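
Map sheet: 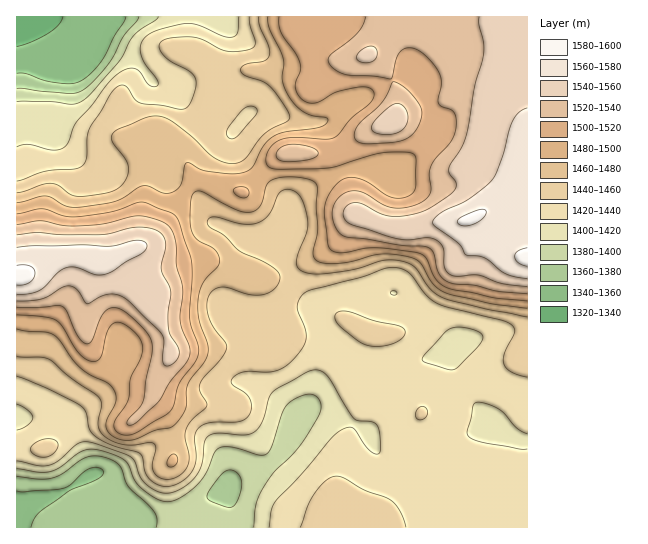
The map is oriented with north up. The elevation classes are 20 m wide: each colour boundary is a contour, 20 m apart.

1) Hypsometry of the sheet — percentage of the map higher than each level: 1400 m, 90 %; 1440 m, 62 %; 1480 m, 38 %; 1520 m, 21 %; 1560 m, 4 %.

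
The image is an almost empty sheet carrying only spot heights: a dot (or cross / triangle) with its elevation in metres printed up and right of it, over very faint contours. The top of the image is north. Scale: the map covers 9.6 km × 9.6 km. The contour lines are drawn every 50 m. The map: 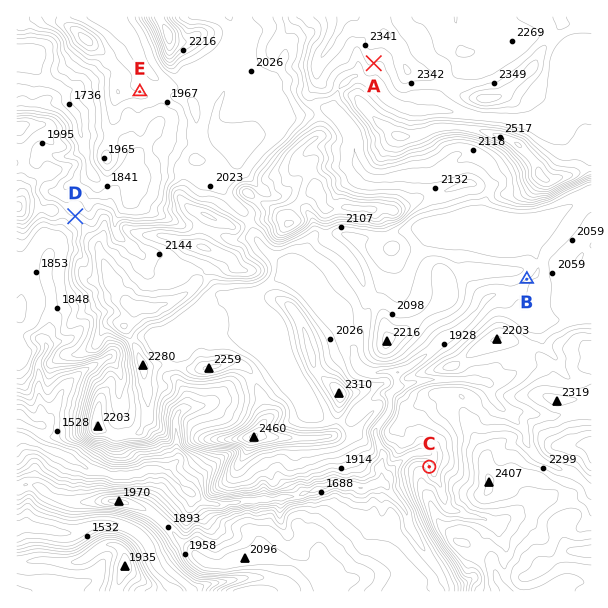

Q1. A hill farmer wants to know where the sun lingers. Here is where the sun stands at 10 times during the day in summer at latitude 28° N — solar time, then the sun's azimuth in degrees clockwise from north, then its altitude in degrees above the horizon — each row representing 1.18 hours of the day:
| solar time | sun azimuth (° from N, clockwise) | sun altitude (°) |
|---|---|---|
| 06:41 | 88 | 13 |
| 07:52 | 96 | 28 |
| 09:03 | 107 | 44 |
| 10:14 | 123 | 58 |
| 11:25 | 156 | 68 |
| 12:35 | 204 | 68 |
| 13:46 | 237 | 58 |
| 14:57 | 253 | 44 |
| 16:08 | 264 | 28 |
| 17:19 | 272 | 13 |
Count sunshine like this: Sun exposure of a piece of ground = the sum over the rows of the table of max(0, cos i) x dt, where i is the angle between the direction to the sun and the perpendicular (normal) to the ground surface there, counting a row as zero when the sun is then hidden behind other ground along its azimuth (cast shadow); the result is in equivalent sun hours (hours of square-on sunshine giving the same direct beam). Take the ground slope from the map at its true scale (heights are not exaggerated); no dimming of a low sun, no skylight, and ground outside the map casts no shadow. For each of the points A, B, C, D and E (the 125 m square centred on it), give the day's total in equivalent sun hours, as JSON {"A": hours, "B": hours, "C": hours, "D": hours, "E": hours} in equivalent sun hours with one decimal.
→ {"A": 7.6, "B": 7.6, "C": 5.3, "D": 6.7, "E": 7.0}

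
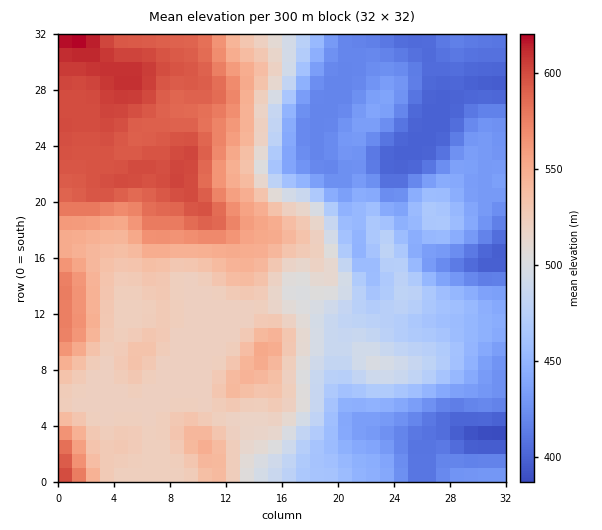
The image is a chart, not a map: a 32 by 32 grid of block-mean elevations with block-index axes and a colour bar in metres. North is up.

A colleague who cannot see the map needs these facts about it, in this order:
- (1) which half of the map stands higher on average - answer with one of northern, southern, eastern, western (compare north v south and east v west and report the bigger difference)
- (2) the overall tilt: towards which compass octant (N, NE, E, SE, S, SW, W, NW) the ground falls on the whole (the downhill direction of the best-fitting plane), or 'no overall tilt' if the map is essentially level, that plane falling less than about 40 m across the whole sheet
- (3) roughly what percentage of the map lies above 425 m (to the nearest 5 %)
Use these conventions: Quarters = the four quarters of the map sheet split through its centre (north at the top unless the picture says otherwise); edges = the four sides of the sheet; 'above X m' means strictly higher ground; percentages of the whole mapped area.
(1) The western half stands higher on average than the eastern half.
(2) On the whole the ground falls towards the east.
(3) About 85 % of the map lies above 425 m.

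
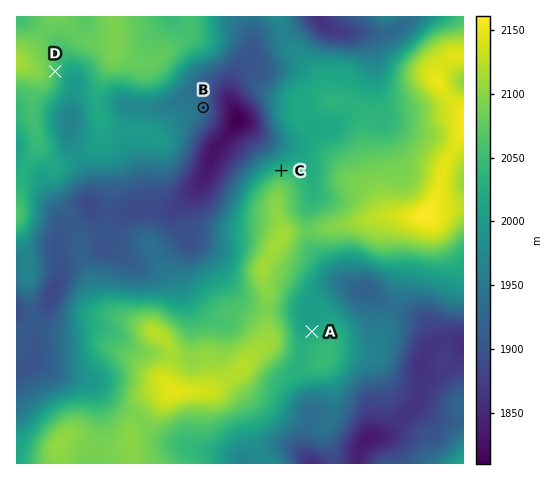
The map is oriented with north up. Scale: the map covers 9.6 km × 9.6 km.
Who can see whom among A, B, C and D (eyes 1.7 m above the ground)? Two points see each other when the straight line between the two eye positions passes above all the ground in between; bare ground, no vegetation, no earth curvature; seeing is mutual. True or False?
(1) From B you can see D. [False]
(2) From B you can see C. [True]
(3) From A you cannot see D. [True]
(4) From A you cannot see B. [True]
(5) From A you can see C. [False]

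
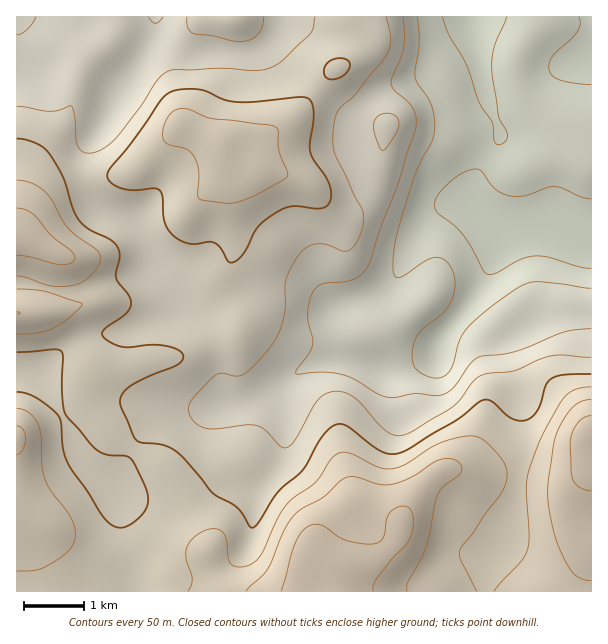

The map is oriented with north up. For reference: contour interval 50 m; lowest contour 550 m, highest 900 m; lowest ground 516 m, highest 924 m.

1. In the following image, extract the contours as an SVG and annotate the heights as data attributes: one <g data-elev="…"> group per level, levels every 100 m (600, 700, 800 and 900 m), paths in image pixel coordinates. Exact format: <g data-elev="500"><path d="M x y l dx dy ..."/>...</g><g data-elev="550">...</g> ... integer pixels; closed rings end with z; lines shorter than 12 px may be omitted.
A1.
<g data-elev="600"><path d="M591 288l-51-6-9 0-7 3-30 20-26 22-9 14-7 26-6 8-8 3-7-1-9-3-7-6-3-12 3-17 7-9 19-15 6-7 6-12 2-12-1-9-3-8-5-6-6-3-6 0-7 2-26 17-5 0-3-5 1-23 5-24 17-52 15-30 3-12 0-14-3-12-4-9-10-13-2-6 4-35-2-25"/></g><g data-elev="700"><path d="M591 357l-28-2-11 1-12 3-27 12-31 4-9 6-13 18-8 9-39 23-12 5-6-1-8-3-9-8-21-25-9-5-9-3-12 2-9 6-24 42-4 5-5 2-6-3-13-14-8-5-10-1-39 4-11-4-7-8-3-7 2-8 22-24 9-5 15 3 7-2 12-10 18-20 6-12 5-15 1-12 0-18 2-9 7-15 8-12 7-5 11-2 27 7 6-3 6-10 4-13 0-12-28-60-2-10 1-17 2-10 3-7 17-15 32-41 3-15-5-21"/><path d="M382 150l2 0 5-5 7-12 3-7-1-7-8-5-10 1-5 4-1 4 1 13z"/><path d="M187 17l1 10 5 6 47 9 9-2 8-5 5-8 1-10"/><path d="M315 17l-2 12-4 6-27 26-12 7-15 3-33-3-46 1-11 4-9 8-15 24-24 32-10 9-12 6-11 0-6-5-2-7-2-27-3-7-12 4-8 1-34-5"/></g><g data-elev="800"><path d="M477 591l-16-31-1-9 41-57 5-11 1-9-3-12-11-13-11-10-11-3-15 2-16 5-35 21-13 5-14-2-30-14-6-1-6 2-6 6-14 22-22 15-9 9-9 15-13 31-5 6-6 6-12 3-9-3-3-6-2-21-7-7-6-1-6 1-13 7-6 8-2 7 1 9 5 18-1 6-3 6"/><path d="M17 571l21-1 18-9 15-13 3-6 1-8-1-7-3-9-20-27-6-12-3-15-1-29-3-12-9-11-12-4"/><path d="M591 387l-15 2-10 7-7 9-17 30-10 26-5 18-1 15 3 42-1 13-7 12-27 30"/><path d="M17 334l19-1 16-4 15-9 15-15-1-2-34-11-30-3"/><path d="M17 276l10 2 24 8 23-1 9-3 7-6 8-9 3-9-1-4-4-5-19-13-10-9-14-26-8-9-13-9-15-3"/><path d="M221 203l12 0 12-3 16-8 26-15 0-6-8-22-1-20-4-3-5-1-59-7-24-9-10 1-6 5-5 8-2 11 1 6 4 4 18 5 8 7 5 15-1 23 1 4 4 2z"/></g><g data-elev="900"><path d="M373 591l0-6 4-7 16-20 12-12 5-9 3-9 0-10-2-7-4-4-9 0-8 5-3 7-4 18-3 5-5 2-12 0-17-4-26-15-8 0-6 3-6 6-6 12-13 45"/><path d="M591 416l-7 2-8 7-4 9-2 12 1 27 2 7 7 8 11 3"/></g>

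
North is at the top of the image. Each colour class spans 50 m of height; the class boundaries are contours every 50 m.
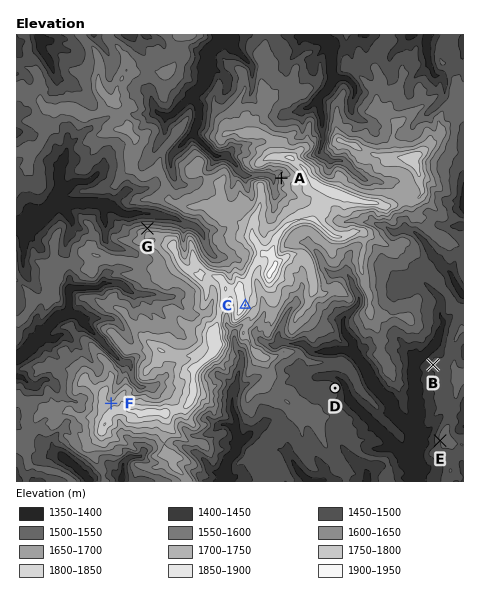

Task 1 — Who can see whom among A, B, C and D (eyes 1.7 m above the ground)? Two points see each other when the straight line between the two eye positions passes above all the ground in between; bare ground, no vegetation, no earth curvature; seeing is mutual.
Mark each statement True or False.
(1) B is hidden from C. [False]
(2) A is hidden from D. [True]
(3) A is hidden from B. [True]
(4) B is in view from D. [False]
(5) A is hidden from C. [True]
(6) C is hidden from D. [False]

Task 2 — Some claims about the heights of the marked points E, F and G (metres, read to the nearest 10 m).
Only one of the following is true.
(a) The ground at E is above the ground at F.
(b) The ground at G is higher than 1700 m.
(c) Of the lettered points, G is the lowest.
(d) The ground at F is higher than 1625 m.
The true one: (d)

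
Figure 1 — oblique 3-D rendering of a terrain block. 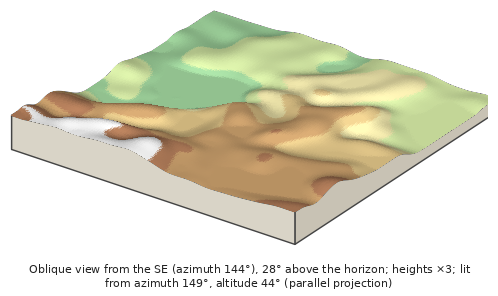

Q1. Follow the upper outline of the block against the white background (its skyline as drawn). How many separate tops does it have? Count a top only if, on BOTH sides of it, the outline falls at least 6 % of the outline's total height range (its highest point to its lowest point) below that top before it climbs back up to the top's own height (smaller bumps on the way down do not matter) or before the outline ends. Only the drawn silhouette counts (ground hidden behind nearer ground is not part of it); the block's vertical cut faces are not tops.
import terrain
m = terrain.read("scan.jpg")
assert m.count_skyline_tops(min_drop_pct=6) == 1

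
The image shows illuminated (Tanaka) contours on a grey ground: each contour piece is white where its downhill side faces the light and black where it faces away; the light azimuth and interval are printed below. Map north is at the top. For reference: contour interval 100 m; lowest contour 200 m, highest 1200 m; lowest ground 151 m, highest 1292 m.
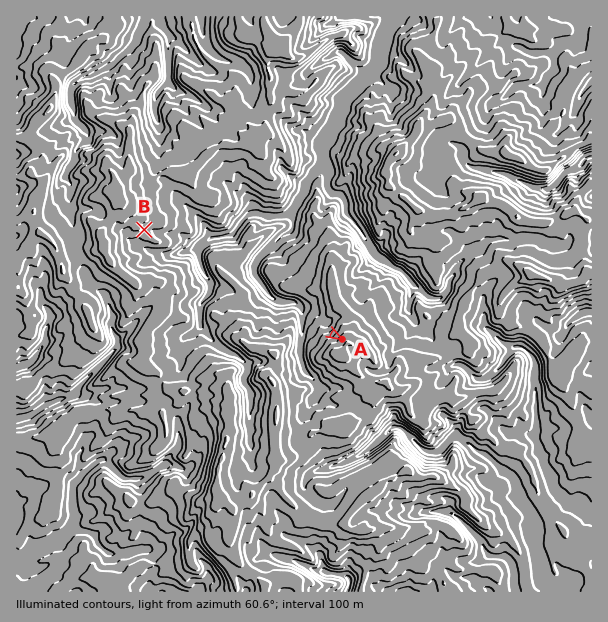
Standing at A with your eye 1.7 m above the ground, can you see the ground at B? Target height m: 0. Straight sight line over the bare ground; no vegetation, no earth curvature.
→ yes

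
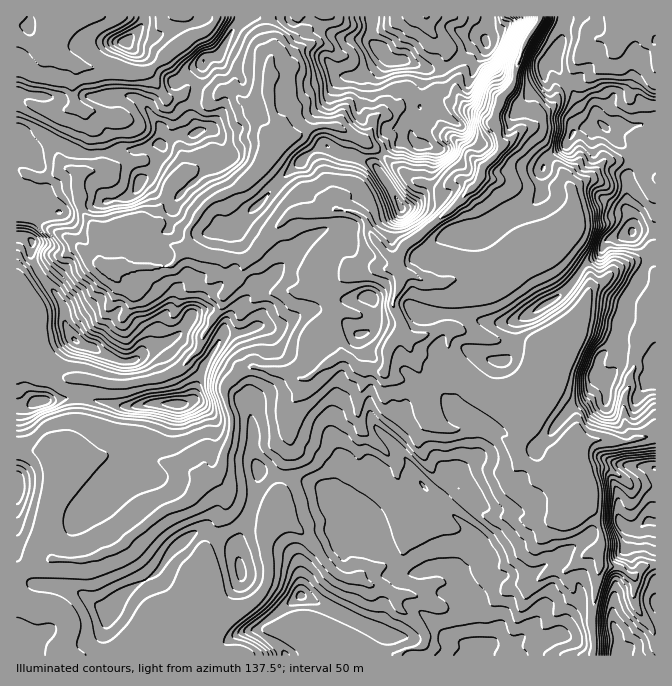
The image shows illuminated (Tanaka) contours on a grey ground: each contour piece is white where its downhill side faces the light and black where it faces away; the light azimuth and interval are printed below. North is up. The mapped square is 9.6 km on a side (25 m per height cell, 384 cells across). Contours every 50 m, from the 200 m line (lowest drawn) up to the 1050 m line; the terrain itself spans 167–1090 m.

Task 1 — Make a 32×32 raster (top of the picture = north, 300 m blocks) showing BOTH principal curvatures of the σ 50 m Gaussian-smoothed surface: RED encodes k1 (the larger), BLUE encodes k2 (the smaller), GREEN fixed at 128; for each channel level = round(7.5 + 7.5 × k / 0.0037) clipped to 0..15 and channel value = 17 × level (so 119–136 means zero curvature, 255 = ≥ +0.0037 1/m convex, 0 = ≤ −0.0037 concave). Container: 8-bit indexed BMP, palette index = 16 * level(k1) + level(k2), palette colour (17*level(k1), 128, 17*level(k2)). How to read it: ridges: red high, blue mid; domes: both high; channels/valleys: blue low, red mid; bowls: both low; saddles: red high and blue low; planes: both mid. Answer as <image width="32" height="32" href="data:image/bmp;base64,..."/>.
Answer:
<image width="32" height="32" href="data:image/bmp;base64,Qk02CAAAAAAAADYEAAAoAAAAIAAAACAAAAABAAgAAAAAAAAEAAATCwAAEwsAAAABAAAAAAAAAIAAABGAAAAigAAAM4AAAESAAABVgAAAZoAAAHeAAACIgAAAmYAAAKqAAAC7gAAAzIAAAN2AAADugAAA/4AAAACAEQARgBEAIoARADOAEQBEgBEAVYARAGaAEQB3gBEAiIARAJmAEQCqgBEAu4ARAMyAEQDdgBEA7oARAP+AEQAAgCIAEYAiACKAIgAzgCIARIAiAFWAIgBmgCIAd4AiAIiAIgCZgCIAqoAiALuAIgDMgCIA3YAiAO6AIgD/gCIAAIAzABGAMwAigDMAM4AzAESAMwBVgDMAZoAzAHeAMwCIgDMAmYAzAKqAMwC7gDMAzIAzAN2AMwDugDMA/4AzAACARAARgEQAIoBEADOARABEgEQAVYBEAGaARAB3gEQAiIBEAJmARACqgEQAu4BEAMyARADdgEQA7oBEAP+ARAAAgFUAEYBVACKAVQAzgFUARIBVAFWAVQBmgFUAd4BVAIiAVQCZgFUAqoBVALuAVQDMgFUA3YBVAO6AVQD/gFUAAIBmABGAZgAigGYAM4BmAESAZgBVgGYAZoBmAHeAZgCIgGYAmYBmAKqAZgC7gGYAzIBmAN2AZgDugGYA/4BmAACAdwARgHcAIoB3ADOAdwBEgHcAVYB3AGaAdwB3gHcAiIB3AJmAdwCqgHcAu4B3AMyAdwDdgHcA7oB3AP+AdwAAgIgAEYCIACKAiAAzgIgARICIAFWAiABmgIgAd4CIAIiAiACZgIgAqoCIALuAiADMgIgA3YCIAO6AiAD/gIgAAICZABGAmQAigJkAM4CZAESAmQBVgJkAZoCZAHeAmQCIgJkAmYCZAKqAmQC7gJkAzICZAN2AmQDugJkA/4CZAACAqgARgKoAIoCqADOAqgBEgKoAVYCqAGaAqgB3gKoAiICqAJmAqgCqgKoAu4CqAMyAqgDdgKoA7oCqAP+AqgAAgLsAEYC7ACKAuwAzgLsARIC7AFWAuwBmgLsAd4C7AIiAuwCZgLsAqoC7ALuAuwDMgLsA3YC7AO6AuwD/gLsAAIDMABGAzAAigMwAM4DMAESAzABVgMwAZoDMAHeAzACIgMwAmYDMAKqAzAC7gMwAzIDMAN2AzADugMwA/4DMAACA3QARgN0AIoDdADOA3QBEgN0AVYDdAGaA3QB3gN0AiIDdAJmA3QCqgN0Au4DdAMyA3QDdgN0A7oDdAP+A3QAAgO4AEYDuACKA7gAzgO4ARIDuAFWA7gBmgO4Ad4DuAIiA7gCZgO4AqoDuALuA7gDMgO4A3YDuAO6A7gD/gO4AAID/ABGA/wAigP8AM4D/AESA/wBVgP8AZoD/AHeA/wCIgP8AmYD/AKqA/wC7gP8AzID/AN2A/wDugP8A/4D/AIeHhpaVhneHd4a1csPWlYd3haWlk5eYqJaWpqWgtceUh4iGdriGhneHh5P35nR2habXt6Wkl4eHpqaVuJDnt5GGhnWnuJd2h4eHlYCU9sbnt3aWlJWGh5anhLeVoPaTtJent5eHt6eXhnaWyYGW2HZ0hJSWloeHl5V0tpW108O2lnaFdXZ2l7d2dZe4g6a3gqaGlpeYl4eXppa1pKWg0JCWhoeHhnWGt8eEp6eEp5SVl5eodoeHh6iHhoXHpYHnlqaGl5iHh4SFp8eGt3aFhZeYl4d3d4a3lYWGdXWlovjItoWHqJiHh4V0loanhnaHqJiHhoaHp5SmlpeHh3Wk1KfIhHaHl5eHmIaGhZeWhqeoh4eXlceVqId2h4eHdNShpLaFd4eHh4eGhoaEqLiVhpeXl5XGk6iXloaGhneD5ff4lHZ3h4eHhoaGhoK3hXWGl6eUxLaUhpeohZa2hpOggIKmc3V1hINzhJWUsbeXdIeol7O2hXWElZaXdra1orWzk/f4xMXm9/j4+fiQyJd1haiXxIWXhZeHhnZ3dbSl+sC1lZSFhYOAgHOmxXCoqJZ1l6e2hJaGh4eFhod3gtjXgOeHhYNzxffGk4D2dHKDlJaDpJOSp4aXhKe4hYeCx8ezpoeU2Pjng9fHtsHWhZaWhpeVt4KUpqW3lZSFd3aD9paVh4P3hYRzt6b2gPfFyLeFdbbHt6GllJS21saDhXK3t4aGc/eGpKR1tsbVopW2hqeWpcai1qeXh4aF1/ilcKfXdnP3p5aEdIamlZWUp6aFhoaVxsahg4WGd3aEhfeBkdeWw8Slc3WGhZSmlpWEl6d2d4eVk6Onh4eHh4d1hPOygLX21ZGUlZeXlYSVlqaDl6d3h6WyoMaXh4eHd3d1g/fHpMSwtJOEc4W2k6eot4WFl7fIoMXGkNS4p5eHhnZitejFdqbYsejWlMWmg4a3x3WEg5OTpfrWoKKnl6eXhoPW2IWWtpWkhrXpgsalg3PGtnR1dWP3cqKkkJKVhbZzoZLWdZWmg5SFlKS1dKbYk3TV6HS29fFwpZXEkMi255G0osWXl6bnxrbXxtilhbamhYS0+cZww9j49qHngKaj+bSktoe4pYWFhnSDxrfot5aGhpOQgMPGt5XT+HDjknPYt9i3p5OlpKO1lfdypoO2hIaGleiStoOVp7Wxk7DGkbS3poS2xqWUtba1lNSkpYO3dYWWt8e3lXOUlPVzoMPnxJO3xYSGd4aFgoGiktX4tpZ1dXTolaTo5+fGxdWioOmkpXSFhYd3h5bl+qaEgbT3dmV1o6O1x9imdYSm+qeA2Md0hoeHh4eGhoOT5ZWWksPXtNfGtYTmhHWEtaXH99Cg55aGh4c="/>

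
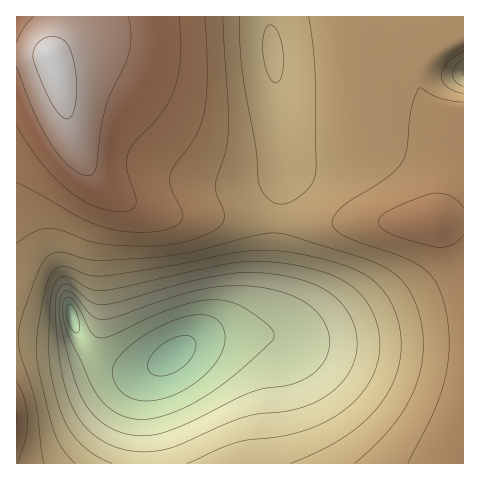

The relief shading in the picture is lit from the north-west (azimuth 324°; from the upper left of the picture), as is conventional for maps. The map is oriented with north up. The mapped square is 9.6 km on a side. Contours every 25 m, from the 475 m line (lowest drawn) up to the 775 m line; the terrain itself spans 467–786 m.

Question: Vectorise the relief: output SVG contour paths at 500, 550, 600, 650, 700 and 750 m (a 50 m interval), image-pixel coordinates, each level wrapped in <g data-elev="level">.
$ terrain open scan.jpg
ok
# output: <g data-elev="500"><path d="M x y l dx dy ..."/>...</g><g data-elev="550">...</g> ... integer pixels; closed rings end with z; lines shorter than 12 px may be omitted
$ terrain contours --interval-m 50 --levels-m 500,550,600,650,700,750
<g data-elev="500"><path d="M140 401l-9-3-7-4-6-6-4-7-2-7 1-7 4-7 6-7 12-11 13-9 31-14 13-4 10 0 9 2 8 4 5 11 0 12-5 14-12 14-15 13-18 10-17 5z"/><path d="M76 333l-5-4-4-11-1-10 3-4 5 4 5 11 1 10-2 3z"/></g><g data-elev="550"><path d="M137 435l-18-3-15-8-13-12-9-14-9-25-13-51 0-21 1-6 3-4 5 0 5 3 18 22 11 4 14-3 50-18 33-9 25-4 30 0 22 5 20 7 15 9 11 13 6 15-1 16-7 14-13 12-17 8-27 3-14 5-58 28-25 10-15 4z"/></g><g data-elev="600"><path d="M112 463l-20-10-16-14-11-18-8-22-7-32-1-32 3-41 3-10 5-6 8-1 22 12 14 1 124-26 17-2 20 0 30 3 28 7 20 9 15 11 10 12 7 13 4 15 1 15-2 15-5 14-8 13-10 12-20 15-24 12-27 8-47 6-17 6-33 15"/></g><g data-elev="650"><path d="M44 463l-8-59-15-49-3-18 3-18 12-35 8-18 6-9 6-4 7-1 36 8 64-3 32-5 64-17 17-2 20 3 67 21 23 9 12 8 9 9 7 10 6 14 5 20 1 21-2 21-6 20-10 18-13 19-15 17-22 20"/><path d="M463 93l-9-2-7-4-4-5-2-6 1-6 5-7 16-12"/><path d="M309 17l4 28 2 31 1 97-4 10-7 9-12 9-12 3-7-1-5-4-7-7-3-9-3-37-14-79-3-50"/></g><g data-elev="700"><path d="M17 424l0-13"/><path d="M463 208l-5-7-7-5-9-3-9 0-21 7-22 10-9 6-3 6 3 6 10 6 44 13 9 0 8-2 7-4 4-6"/><path d="M17 182l64 36 28 11 21 3 22 0 17-3 11-6 3-5 0-4-12-25-1-11 4-12 21-29 9-24 3-37-2-59"/></g><g data-elev="750"><path d="M17 67l18 48 18 32 10 13 11 10 10 5 7 0 3-3 2-6 5-36 5-25 6-15 13-26 4-12 2-18-3-17"/><path d="M33 17l-10 12-6 14"/></g>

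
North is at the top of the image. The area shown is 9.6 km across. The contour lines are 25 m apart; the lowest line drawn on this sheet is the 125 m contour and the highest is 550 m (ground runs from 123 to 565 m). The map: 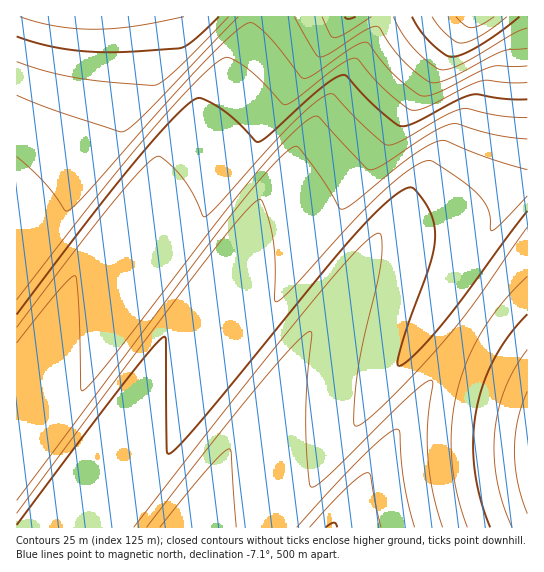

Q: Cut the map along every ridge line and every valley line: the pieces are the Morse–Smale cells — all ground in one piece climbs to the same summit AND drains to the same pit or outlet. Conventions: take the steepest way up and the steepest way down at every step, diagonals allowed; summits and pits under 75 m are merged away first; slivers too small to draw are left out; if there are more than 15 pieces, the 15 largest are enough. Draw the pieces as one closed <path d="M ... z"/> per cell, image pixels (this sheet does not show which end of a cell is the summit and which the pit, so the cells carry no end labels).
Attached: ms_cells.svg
<path d="M527 16l-272 1-2 6-42 83-24 39-34 36-18 14-10 11-109 155 1 167 314 0 4-3 109-163 84-115z"/><path d="M254 16l-238 1 1 343 108-154 10-11 16-12 36-38 24-39 42-83z"/><path d="M527 248l-83 114-111 166 195-1z"/>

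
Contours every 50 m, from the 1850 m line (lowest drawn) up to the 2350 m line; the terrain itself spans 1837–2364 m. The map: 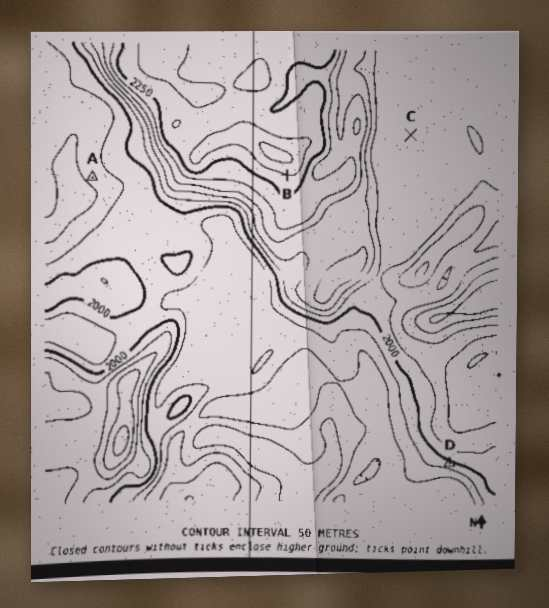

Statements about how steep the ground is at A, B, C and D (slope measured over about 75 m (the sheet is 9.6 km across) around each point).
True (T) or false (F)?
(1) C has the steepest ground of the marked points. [F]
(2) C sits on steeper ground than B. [F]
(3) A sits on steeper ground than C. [T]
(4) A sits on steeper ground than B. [F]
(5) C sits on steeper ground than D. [F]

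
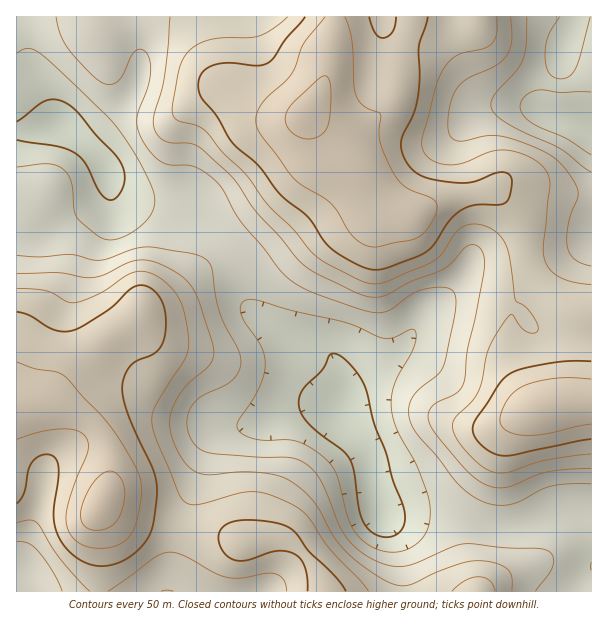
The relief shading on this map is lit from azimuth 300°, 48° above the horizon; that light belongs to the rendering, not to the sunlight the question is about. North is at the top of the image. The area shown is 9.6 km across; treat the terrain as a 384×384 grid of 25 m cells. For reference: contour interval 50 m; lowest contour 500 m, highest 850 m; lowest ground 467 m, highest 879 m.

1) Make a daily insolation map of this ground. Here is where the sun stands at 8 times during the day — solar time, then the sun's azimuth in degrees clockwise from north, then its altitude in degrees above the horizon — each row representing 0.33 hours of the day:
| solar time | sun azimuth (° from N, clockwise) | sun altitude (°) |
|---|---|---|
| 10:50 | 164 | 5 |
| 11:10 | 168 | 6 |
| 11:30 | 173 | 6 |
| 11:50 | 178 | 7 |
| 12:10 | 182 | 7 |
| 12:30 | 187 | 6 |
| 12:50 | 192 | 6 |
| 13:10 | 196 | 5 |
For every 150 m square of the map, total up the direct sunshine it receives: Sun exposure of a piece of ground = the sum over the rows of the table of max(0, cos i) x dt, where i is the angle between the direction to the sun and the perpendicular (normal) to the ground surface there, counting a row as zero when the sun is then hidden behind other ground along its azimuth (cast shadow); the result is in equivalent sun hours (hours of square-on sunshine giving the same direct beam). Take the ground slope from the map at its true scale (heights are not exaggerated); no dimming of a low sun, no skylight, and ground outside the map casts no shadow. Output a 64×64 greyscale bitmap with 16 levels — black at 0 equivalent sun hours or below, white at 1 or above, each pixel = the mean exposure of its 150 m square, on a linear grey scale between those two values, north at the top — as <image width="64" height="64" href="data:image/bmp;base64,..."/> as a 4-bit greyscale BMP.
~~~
<image width="64" height="64" href="data:image/bmp;base64,Qk12CAAAAAAAAHYAAAAoAAAAQAAAAEAAAAABAAQAAAAAAAAIAAATCwAAEwsAABAAAAAAAAAAAAAAABEREQAiIiIAMzMzAERERABVVVUAZmZmAHd3dwCIiIgAmZmZAKqqqgC7u7sAzMzMAN3d3QDu7u4A////ADNFZnd3eHdmZmd4maqYdVREMhERAAARERERIkVmZlQyRFZ4iIiZmId3d4mqu7qXZUMhAAAAAAAAAAABJFZmZUNWZ4mZmqqpmIiIiZq7u6l2QxAAAAAAAAAAAAASRVVVRHeJmquqqqqZiId4iZmqmXZCAAAAAAAAAAAAAAASNEVViImqu7u6qpmHd2d3d3iHZTEAAAAAAAAAAAAAAAESNFWZmZqru6qZiHZmVVVEVVVTIAAAAAAAAAAAAAAAABEjRamIiJqqmYd2ZVREMyIjMzIQAAAAAAAAAAAAAAEREiM0qYZmZ4iHdmVUMzIhEREREAAAAAAAAAEREAACNEQzMzSpdURFZnZmVUMyEQAAAAAAAAAAAAABIzMiIkVmZVRERJhkMiNFVVVVQyIQAAAAAAAAAAAAABI0RERniYiHZlVVdlQyIiNEVVVDIRAAAAAAAAERAAABNFVFV4mrqpiHd3dVVDIhEiM0RDMhAAAAAAAAAREQACNFVVZ4mry7qpmZmkVUQyEREiIzIhEAAAAAAAARESESM1VVZomrvMzMzLu7VVVDIRERERIhEAAAAAAAAAERIjM0VVZnmqu7zM3d3cxmdlQyEREREREQAAAAAAAAAAASM0RWZ4maqqq7zd3dzHiIdUMyIRERERAAAAAAAAAAABIzRWeImqqpmarM3d3MiZmHZUMhEREhEQAAAAAAAAAAEjRWeJmqmYiImrzNzMyJmph2UyERIiIiEQAAAAAAAAESNFZ4mZh2ZneJq7zMzIiZmHZDIRIjMzMyIQAAAAAAEiI0Vnd3ZUMzRWeJqqu7Znd2ZDIRI0VVVURDIQAAABIiI0RWZVQyEQEjRWd4iZlEREQyIRI0VmdmZmZUIRESMzM0RFVDMhAAABEjNEVWZiIjMiISI0VniIiIh3ZUMzM0RERFVDIQAAAAAREREiMzERIiIiM0VWd4mZmId2VUM0RVVVVDIRAAABERAAAAAAAhEiIzREVVVniZmYh2ZlVVVVVVZVQhEQESIiEAAAAAACIiIzRVVVVWd4iId2ZVVURFVVZmVDIREiMzIQAAAAAAIiIjNFVmVmZnd3ZlRERERERFVmVUQyIiMzMyEAAAAAAiIiIzRWZmZmZlVUMzMzREREVWZlVDMzMzMzIQAAAAACIhERI0VmZmVVRDMhEiM0RVZmdmZVQzMzMyIiEAAAABIhEAARNFZmZUQzIhERI0Vmd4iId3ZUMzMyIjIhAAARMiEQAAASRWZUQzIhERI1Z4iZmZmZh2VDMzMzMzIhI0ViEREAAAEkVUQzMiIiNFeImaqqqqqYdlQzMzMzQ0RVZmERERAAABIzMyIiIjNWeJmZqqq7u6mHZUQzMzRERVVEMAAREAAAARIRERIjRXiIiImZq7zMu6mHZUMzREVVQyEQAAAAAAAAAAAAEjRXeId3iJqrzMzMzLmGVDM0RVQyAAAAAAAAAAAAAAASNGd3ZneJq7zMzd3u3KhkMzRFQyEAAAAAAAAAAAAAABI0VmZWaJq8zMzMze7tuXVDNFVDIAAAAAAAAAAAAAAAEjRVVVZ4mrvLu6q83u25dkREVUMhAAAAAAAAAAAAAAARI0RFV4iZqqqZiJq8y6l2ZVVVVDIQAAAAAAAAAAAAABEjNEVoiZmIiId3eJqqmIh3ZmVURDERAAAAAAAAAAABEjNEV4mZiHd3ZmZ3iJmZmZiHZlVUQzIQEREAAAAAABIjNEVomqmHdmZVVWZ3eJq7qpdmVVVVUzIzIRAAAAAAIjNEVnmqqYh2ZVVVVVVniru6l2VEVVZkREQyEAAAAAIzREVniaqZiHdmVVVEMzRomZh2VERVZmREVEMRAAAAEzREVWeJmZmYh3ZmVUMRETRmZmVURFVVVEREQyEAAAAzRVVmeJmIiIiId2ZVMgAAASNERUVVVEQzMzMyIRAAA0VmZ3iZmYiIiId2ZlQhAAAAASM0RERDIRERERERIRJGd3eImruph3d3dmZVQyEAAAAAASIzMiEQAAAAABIjRXiJmZmry6mHd2ZlVUQyEQAAAAAAAAAAAAAAAAAAEjRXiZmZmqu6mId3ZlVEMyIiEAAAAAAAAAAAAAAAAAEkVoiJmaqqqpmId3dmVUQzIjMxAAAAAAAAAAAAAQAAAkZ4iIiJmqqYh3d3d2ZVRDM0VWUxAAAAAAAAAAAEMQEkV4iHZmeZqphmVVZmZlVDMzVnd1MhAAAAAAAAABZlVFZ4iGVDRXiZh2VERERVVUMiNGd3ZUIQAAAAAAACRmd3iIiHZDIjVnh2VDMyIzRVQyIjVmZlVDIQAAAAAUVmZ3iJmYdkMhI1ZmVDMiERI0RDIiM0VmZVRDEAAAAkVnZmeImZiHUyIjRFVEMyEQASNEQzIjNFVmZmVCAAAkRVZWZ4iZiHdUMiM0REMyIQABEjREMyIzRWd3eIhkNDM0RWZniIh3ZmVDMzMzMiIREREiNERDMzNFZ4iImZhkMiNEZmeIiHZmVVQyIRERERERIiM0REMyM0VniJmZmGVDIzRmd4h3ZlVmZTIRAAAAARIjMzNEQzIzRFZ4mZmHZUMzNFZnd3ZlVWZmQhAAAAAAESIiMzQzIjNFVWeJiHZVREQ0VWZmZVVVZnZTIQAAAAAAABEiMzMzNFVVVnd2VEVVVENFVVVURERWZlMhEAAAAAAAARIjMzNEVVVVZlVERVZVREVVVEREREVVRDIRAAAAAAABEiMzNEVVVERVRDNFVmVE"/>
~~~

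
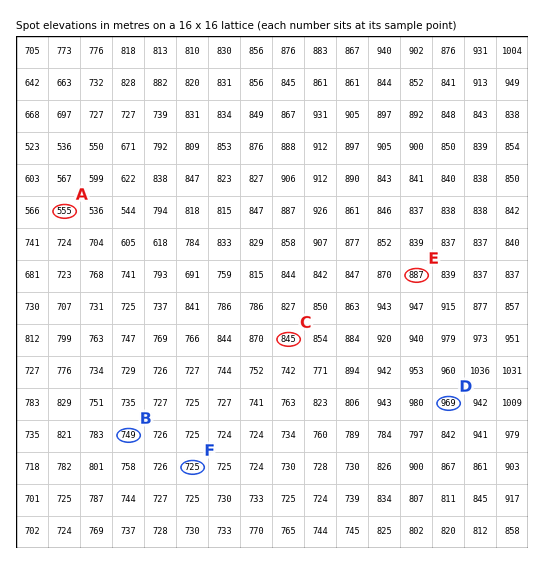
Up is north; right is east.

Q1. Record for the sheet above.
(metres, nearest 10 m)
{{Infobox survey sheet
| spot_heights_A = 560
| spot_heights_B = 750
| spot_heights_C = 840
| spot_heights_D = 970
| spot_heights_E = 890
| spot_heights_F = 720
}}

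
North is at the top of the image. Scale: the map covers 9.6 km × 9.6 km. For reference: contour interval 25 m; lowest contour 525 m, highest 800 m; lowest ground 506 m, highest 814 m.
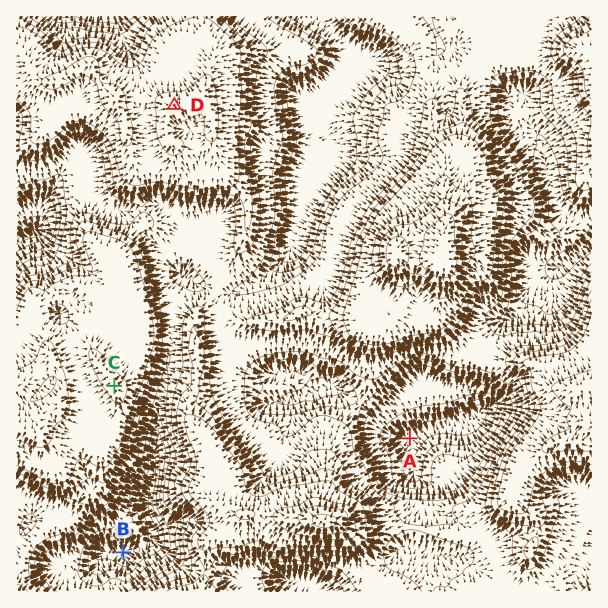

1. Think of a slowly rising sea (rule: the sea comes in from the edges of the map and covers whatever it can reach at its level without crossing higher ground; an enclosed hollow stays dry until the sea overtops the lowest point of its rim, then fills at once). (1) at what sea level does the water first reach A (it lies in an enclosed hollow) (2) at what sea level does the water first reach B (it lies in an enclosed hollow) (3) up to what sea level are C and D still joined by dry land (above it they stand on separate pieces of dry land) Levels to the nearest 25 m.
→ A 650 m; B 575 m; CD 675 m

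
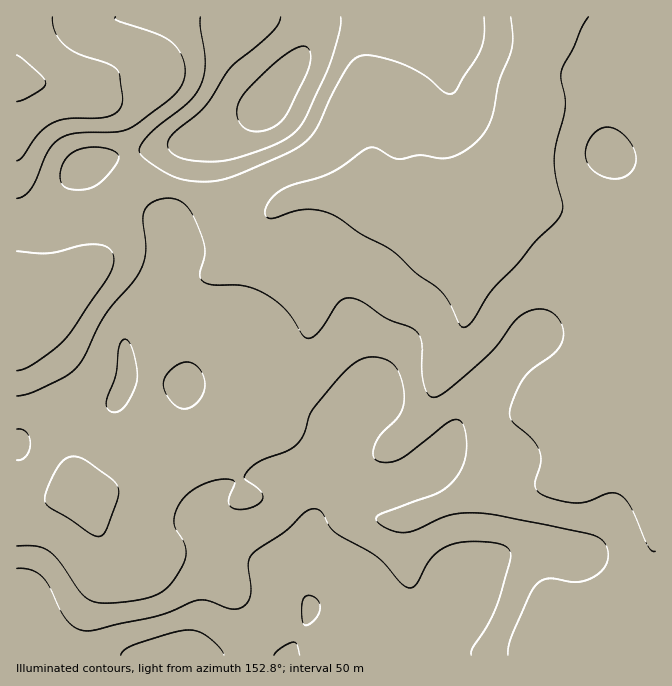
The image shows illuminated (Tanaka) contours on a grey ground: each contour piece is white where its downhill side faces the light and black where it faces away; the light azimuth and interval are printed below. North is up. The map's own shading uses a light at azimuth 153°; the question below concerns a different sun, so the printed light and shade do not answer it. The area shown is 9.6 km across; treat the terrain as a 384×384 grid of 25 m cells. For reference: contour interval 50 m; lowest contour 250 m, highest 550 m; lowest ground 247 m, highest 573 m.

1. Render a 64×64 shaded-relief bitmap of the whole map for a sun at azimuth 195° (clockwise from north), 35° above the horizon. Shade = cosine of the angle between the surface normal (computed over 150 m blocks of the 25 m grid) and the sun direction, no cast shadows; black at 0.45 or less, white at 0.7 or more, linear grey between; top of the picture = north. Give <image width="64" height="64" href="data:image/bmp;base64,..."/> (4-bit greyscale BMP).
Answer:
<image width="64" height="64" href="data:image/bmp;base64,Qk12CAAAAAAAAHYAAAAoAAAAQAAAAEAAAAABAAQAAAAAAAAIAAATCwAAEwsAABAAAAAAAAAAAAAAABEREQAiIiIAMzMzAERERABVVVUAZmZmAHd3dwCIiIgAmZmZAKqqqgC7u7sAzMzMAN3d3QDu7u4A////AGZmVUREREVVVVREVVZnd4iIiHdmd4iIh3d3iIiId3d3ZmVEMzMzM0RERDREVWd4iIiIdmZ4iZmId3iIiIiIiHdmVTMiEREREiMyM0RVZ4iIiId2ZniZmZiIiIiYiIiId2ZUMiEQAAAAEiI0RWZ3iIiIh2ZWeJmZmIiImZmZiIh3ZlQyIhEAAAASIzRWd4iIeIh3ZWZ4iZmIiIiZmZmZiHdmVDMzIhEREiIzRWeImHd3iHZVZniIiIiIiJmZmZmIdlVDIzQzMzREQzRWeJmYdmeHdlVmeIiIh3eImaqpmYh2MyIjRERVZmZURWeJmYdmZ3dlVWZ4iId3d4maqqmZh3YhESNEVWeIh2ZneIiIdmZmZURFVnd3ZmZ4iaqqmZh3ZgARI0VWiZmYd3iIh3ZlVWVDMzRFZmVVVWeJmZmIh2ZmABI0RWeJmZiIiIdmVVVVVCERIzREQzM0VmeIh3ZmVVYRIjRVZ4iIiIiHZVRERVZTEREiMzMyIiIzRVVVRVVVVjMzRFZ3iHd4iIZURERFZlMhIjREQzIiIREiIiIjNEVWVURFVnd3dneIdlVEREVVVERWZ3ZlQyIhERERERI0RWZ3ZVVnd3ZmZ3d2ZmVVVUREV4mqqYdlQzIiERESI0RFZph2Znd3d2ZmZnd3d3dlQzRnmru7qYdlREQzMzNERVVnqYd3eIiId2ZmZneIiIdUNFeJmau7qXZmZmVVVWZVVneqmIiJmZmHdmZmZ3iIh2VVZmZWeaupiHd3d3d3dmZmd6qYiZmqqZiHdmZmd3d3Z3d3ZTNGiZmId3d3d3d3Zmd3mYiZqqqqmYiHdmZmZmZniJmGQzRWeHd3d3d3d3d3d3eIiJqqqqqZmYh3ZmZlZmeJmZdlQzRWZmZmZmZ3d3d3d2Z4mru6qZmZmId2ZmZnd3iZmIhlM0VmZlVVZmd3d3d3VWiZqqqZmZmZiHd3d3d3eJmZqoZDNFVmZVVmZ3d3d3dEZ4iZqZiImZmIh3d3d3d4iJqql1Q0VWdmZmZ3d3d3dyNWZ4iZiIiZmYiIh3d3d3eIiZmHVDNGeIdmZ3d3d3d3EkVmd3iIiJmYiIiId3ZmZ3d3d2VUM0Z4iHd3d3d3d3cSNFVmd3iIiIiHeIh3ZlVWZmZVVEQzRXiIiIiHd3d3dyIjRWZ3d3d3d3d3d3ZlVVVVVEREREM0V3iJmIiHd3d3MzNFZneHd3ZmZnd3dmVVVVREM0RVVDNFeJmZmIh3d3dEQ0RXeIdmZmZmd3h3ZlVmVUMzRVZlREVniZmYiId3d2VURFZ4d2VWZmZ3iId2ZmZlQzNFVmZURWeImYiIiHd3ZmVVVnd2VVZmZneIh3ZmZmVEMzRWZmVVVneIiIiIh3d3dmVVVmVVZmZmd4h3ZmZmZVQzM0VmZmZmZmZ3eIiId3d3ZlVFVVZnZmZndlVFVmdmVEMzRFZnZmVVVmd4iIiId3d2ZURFZ3dmVWZUMzRWd2ZVREREVnd2ZVVWZ3iIiIh4d3dlQzVoh2VVVEMiNGd3ZlVEREVWd3ZVVVZnd3d4iIiIh3ZURGiIdVREMiNFZ3dlVVVVVWZ3dmVVVWZ3d3iIiJmIh2VFZ4mHZVQzNFZ3dmVUVVVWZ3d3ZVVVZmd3eIiaqpmYd2VnmZh2VURFZ4d2VURVVmZ3d3d2ZVVmZmd4ibu7qqmYd3iamHdlVWZ3d2VURVVmZ3d3d3dmZmZmZ3iZzLuqqqmYiZmHZlVWZnd2ZVVVVmZ3d3d3d3dmZmZneIm7uqqqqpmZmGVFVWZmZmZVVVVmd3d3d3d3d3ZmZnd3iJqpmaqpqqmGQ0VmZmZmVVVVZmd3d3d3d3d3d2Znd3d3d4mZqpmZmGQjRnd3dmZVVWZnd3d3d3d3d3d3d3d3dmZWeJqqmZh2QiNXiIh3dmZmZ3d4iIiId3d3d3d4iIh3ZUV4qrqph2QzRXiZiIiHd3d3eIiIiIiHd3d3eIiZmZh2NGiru6mHZVZ5qqqpmYiIiIiIiIiIiIh3d3d4iau7uodFaJq6qZiImrzd3cu6qZmIiIiIiIiIiId3d3iavNzKmFVniJmZmqze///+7tzLqZmIiIiIiIiIh3d3eJq8zLmIZlVVZmeJve//7u///+26mYiIiIiImYiId3d4maqph2ZlVDIREkaKvMzMze///tuYiIiIiJmZmYh3d3iIiHZUVVVCEAAAAkZniJmrze/+25iIiIiZmqqpiHd3d3d2VDM0VDEAAAAAEiI1Z4mrzdzKmHd4iZmqqqmYd3d3d2VDIjRUMQAAABEQAAJGeJqqqqmId3iJmqq6qYh3eIh3ZUMzRWVCEBE0VDEAATVniZmZmIiIiJmaqqqYh3eIiIdlRERWZlREVnh2UyERJFZ3eIiIiIiJmaqqqYh3d4iIiHZVVWd3dmeJmYdlRDNEVVVniImZmZmqqpmYh3d3iIiIdmZmd3iImqqph3d3ZmZURFZ4iJmZqqqqmZmId3iIiIh3Znd3iJq7u6mIiZmYh2VDRFZ4iJqru6qqqpmIiIiId3d3d4iJq83MuqqquqqYdlQzRWd4mrzLu7u6qYiId3d3d3d3iIms3dzLu8y7u6mGZUM0VmeKvMu7u6qZiHd3d3d3d4iIiazd3MzMzLu7qYdmVERFZ4q8u6qZmIh3d3d3d3d4iIiJq7u7u7u6qqqZh3dlVVZmeaqpmIh3dmZmd3d3d3eIiImauqqqqqqZmZiHd3ZmZmZ4mZiId3dmVVZnd3d3d4iI"/>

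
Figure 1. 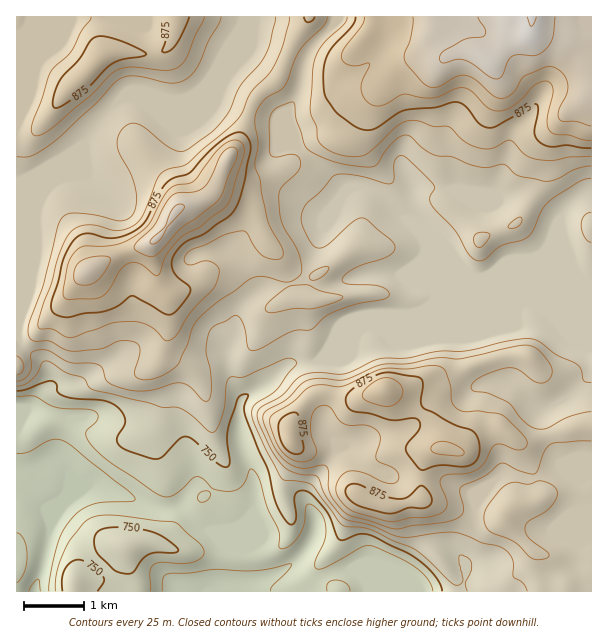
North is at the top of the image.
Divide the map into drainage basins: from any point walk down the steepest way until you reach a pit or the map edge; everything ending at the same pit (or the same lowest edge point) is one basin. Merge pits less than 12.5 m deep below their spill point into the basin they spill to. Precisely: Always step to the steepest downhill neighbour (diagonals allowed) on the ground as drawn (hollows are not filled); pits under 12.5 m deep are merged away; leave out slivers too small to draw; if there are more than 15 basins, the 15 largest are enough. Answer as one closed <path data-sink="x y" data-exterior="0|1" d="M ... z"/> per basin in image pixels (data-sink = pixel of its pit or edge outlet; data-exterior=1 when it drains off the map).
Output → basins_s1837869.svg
<path data-sink="35 591" data-exterior="1" d="M591 16l-575 1 1 575 115 0-5-46 14-4 12 0 9 4 3-2 15-20 16-15 4-9 12-12 11-18 1-8-12-28-1-18-9-32-11-16-27-15 0-9 5-15 0-30-3-6 5 1 17-5 7-5 7-8 0-9-10-30-6-12-11-10 0-3 7-6 10-1 14-6 9-7 25 8 14 10 14 33 12 14 6 12 8 28 2 3 12 0 0 56 8 37-14 12-8 12-5 11 0 9 1 4 12 9 19 1 15 6 10 11 8 23 6 4-12 23-8 22-20 24 0 8 4 6 15 14 253-1z"/><path data-sink="209 591" data-exterior="1" d="M218 192l-21 12-15 2-7 6 0 3 11 10 6 12 10 30 0 9-7 8-7 5-17 5-5-1 3 6 0 30-5 15 0 9 27 15 9 13 11 35 1 18 12 31-12 23-12 12-4 9-16 15-15 20-3 2-9-4-12 0-14 4 1 24 5 21 205 1-14-14-4-6 0-8 20-24 8-22 12-23-6-4-8-23-10-11-15-6-19-1-6-4-7-9 0-9 5-11 8-12 14-12-8-37 0-56-12 0-2-3-8-28-6-12-12-14-14-33-5-5z"/>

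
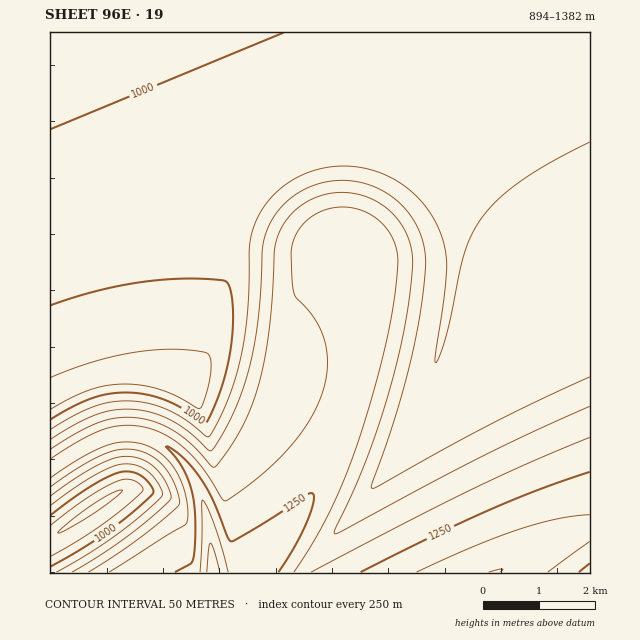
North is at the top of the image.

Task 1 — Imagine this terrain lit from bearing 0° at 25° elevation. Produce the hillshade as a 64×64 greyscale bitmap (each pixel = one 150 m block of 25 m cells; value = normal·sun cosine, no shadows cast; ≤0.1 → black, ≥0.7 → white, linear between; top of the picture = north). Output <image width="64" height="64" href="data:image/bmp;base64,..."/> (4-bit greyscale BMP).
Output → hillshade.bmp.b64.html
<image width="64" height="64" href="data:image/bmp;base64,Qk12CAAAAAAAAHYAAAAoAAAAQAAAAEAAAAABAAQAAAAAAAAIAAATCwAAEwsAABAAAAAAAAAAAAAAABEREQAiIiIAMzMzAERERABVVVUAZmZmAHd3dwCIiIgAmZmZAKqqqgC7u7sAzMzMAN3d3QDu7u4A////AO7u7ty7qqqqmIqZmZh2Vpq6qqqqqqqqqqqqqpdmZlVV7u7u3cuqqqqYiqqZmHZVeruqqqqqqqqqqqqqmYdmZVXN7u7t3LqqqpiKqpmZh2VXq7qqqqqqqqqqqqqqmYdmVbzd7u7dy7qqmIqqmZmYdlaKu6qqqqqqqqqqqqqqmYdmerzd7u3cy6qYmqqZmZmHZWiruqqqqqqqqqqqqqqqmYc1iszd3d3LupeaqpmZmZd2Vpq7qqqqqqqqqqqqqqqpmRJHq83d3dy6h5qqmZmZmHZmeauqqqqqqqqqqqqqqqqZESNpvM3d3cp3q6mZmZmZh2ZnqrqqqqqqqqqqqqqqqqkRESR6vN3Lp2e7qZmZmZmYdmaKqqqqqqqqqqqqqqqqqRERESWJqYdlWLupmZmZmZh2ZmiqqqqqqqqqqqqqqqqqERERESRERERay5mZmZmZmYdmZ5qqqqqqqqqqqqqqqqohERAAABEjNHzLmZmZmZmZh3ZmeaqqqqqqqqqqqqqqqnMQAAAAARI1rMupmZmZmZmYdmZomqqqqqqqqqqqqqqq2VEAAAAAEknd26mZmZmZmZh3ZmeKqqqqqqqqqqqqqqrtuEEAAAAUnd3bqpmZmZmZmYdmZ3iqqqqqqqqqqqqqqu7tt0IRE2re3duqmZmZmZmZh3ZmeImaqqqqqqqqqqqq7u7typib3u7d27qZmZmZmZmId2Z3iZmaqqqqqqqqqqru7u7u7u/+7u3LuqmImZmZmZh3ZneImZmZqqqqqqqqqu7u7v////7u7bqqqZiIiZmZmId2Z3iIiJmZqqqqqqqqze7u/////u7sqqqpmIiIiImYh3ZneIiIiImZmqqqqqqb3u7////+7cqaqqmYiIiIiIiHd2d4iIiIiIiZmqqqqnir3u7//u3KmJmqqZiIiIiIiIh3Z3eIiIiIiIiZmaqqd3iavMzMuph4iZqZmIiIiIiIiHd3d4iIiIiIiIiJmap3d3eIiIiHd3eJmZmZiIiIiIiId3d3iIiIiIiIiIiJmXd3d3d3d3d3d4iZmZmIiIiIiIiHd3eIiIiIiIiIiIiId3d3d3d3d3d3eImZmYiIiIiIiId3d3iIiIiIiIiIiIh3d3d3d3d3d3d4iZmZiIiIiIiIh3d3eIiIiIiIiIiIiHd3d3d3d3d3d3eImZmIiIiIiIiHd3d4iIiIiIiIiIiId3d3d3d3d3d3d4iJmIiIiIiIiIh3d3iIiIiIiIiIiIh3d3d3d3d3d3d3iIiIiIiIiIiIiHd3eIiIiIiIiIiIiHd3d3d3d3d3d3d4iIiIiIiIiIiId3d4iIiIiIiIiIiId3d3d3d3d3d3d3iIiIiIiIiIiIh3d3iIiIiIiIiIiIiId3d3d3d3d3d3eIiIiIiIiIiIiId3eIiIiIiIiIiIiIiIh3d3d3d3d3d4iIiIiIiIiIiIh3d4iIiIiIiIiIiIiIiIiHd3d3d3d3iIiIiIiIiIiIiId3iIiIiIiIiIiIiIiIiIiIiHd3d3eIiIiIiIiIiIiIh3iIiIiIiIiIiIiIiIiIiIiIiIiIiIiIiIiIiIiIiIiIiIiIiIiIiIiIiIiIiIiIiIiIiIiIiIiIiIiIiIiIiIiIiIiIiIiIiIiIiIiIiIiIiIiIiIiIiImYiIiIiIiJmZmYiIiIiIiIiIiIiIiIiIiIiIiIiIiZmZmYiIiIiJmpmZiIiIiIiIiIiIiIiIiIiIiIiIiIiJmqqpmIiIiJqqqpmIiIiIiIiIiIiIiIiIiIiIiIiIiImaqrqpmZmaq7uqqYiIiIiIiIiIiIiIiIiIiIiIiIiIiZq7u7uqqqu7u7qZiIiIiIiIiIiIiIiIiIiIiIiIiIiImrvMzMu7zMzLupiIiIiIiIiIiIiIiIiIiIiIiIiIiIiaq8zMzMzMzMuqmIiIiIiIiIiIiIiIiIiIiIiIiIiIiImrvM3d3d3Mu6mIiIiIiIiIiIiIiIiIiIiIiIiIiIiIiJq7zN3d3Mu6mIiIiIiIiIiIiIiIiIiIiIiIiIiIiIiIiaq7zMzLuqmIiIiIiIiIiIiIiIiIiIiIiIiIiIiIiIiImaqru6qpmIiIiIiIiIiIiIiIiIiIiIiIiIiIiIiIiIiImZmZmZiIiIiIiIiIiIiIiIiIiIiIiIiIiIiIiIiIiIiIiIiIiIiIiIiIiIiIiIiIiIiIiIiIiIiIiIiIiIiIiIiIiIiIiIiIiIiIiIiIiIiIiIiIiIiIiIiIiIiIiIiIiIiIiIiIiIiIiIiIiIiIiIiIiIiIiIiIiIiIiIiIiIiIiIiIiIiIiIiIiIiIiIiIiIiIiIiIiIiIiIiIiIiIiIiIiIiIiIiIiIiIiIiIiIiIiIiIiIiIiIiIiIiIiIiIiIiIiIiIiIiIiIiIiIiIiIiIiIiIiIiIiIiIiIiIiIiIiIiIiIiIiIiIiIiIiIiIiIiIiIiIiIiIiIiIiIiIiIiIiIiIiIiIiIiIiIiIiIiIiIiIiIiIiIiIiIiIiIiIiIiIiIiIiIiIiIiIiIiIiIiIiIiIiIiIiIiIiIiIiIiIiIiIiIiIiIiIiIiIiIiIiIiIiIiIiIiIiIiIiIiIiIiIiIiIiIiIiIiIiIiIiIiIiIiIiIiIiIiIiIiIiIiIiIiIiIiIiIiIiIiIiIiIiIiIiIiIiIiIiIiIiIiIiIiIiIiIiIiIiIiIiIiIiIiIiIiIiIiIiIiIiIiIiIiIiIiIiIiIiIiIiIiIiIiIiIiI"/>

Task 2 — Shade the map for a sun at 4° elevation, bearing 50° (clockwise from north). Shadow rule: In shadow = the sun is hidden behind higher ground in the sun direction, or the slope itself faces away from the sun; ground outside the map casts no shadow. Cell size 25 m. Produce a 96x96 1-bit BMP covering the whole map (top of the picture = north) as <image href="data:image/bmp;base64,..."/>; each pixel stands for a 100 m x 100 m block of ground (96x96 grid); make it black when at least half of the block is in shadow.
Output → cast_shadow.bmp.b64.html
<image width="96" height="96" href="data:image/bmp;base64,Qk2+BAAAAAAAAD4AAAAoAAAAYAAAAGAAAAABAAEAAAAAAIAEAAATCwAAEwsAAAIAAAAAAAAA////AAAAAADgAD/4AAAAAAAAAAD+AD/4AAAAAAAAAAD/wH/4AAAAAAAAAAD//P/4AAAAAAAAAAD////4AAAAAAAAAAD////wAAAAAAAAAAD////wAAAAAAAAAAD////wAAAAAAAAAAD////wAAAAAAAAAAD////wAAAAAAAAAAD////wAAAAAAAAAAD////gAAAAAAAAAAD////gAAAAAAAAAAD////gAAAAAAAAAAD////AAAAAAAAAAAB////AAAAAAAAAAAB////AAAAAAAAAAAA///+AAAAAAAAAAAAf//8AAAAAAAAAAAAP//8AAAAAAAAAAAAH//4AAAAAAAAAAAAD//wAAAAAAAAAAAAB//gMAAAAAAAAAAAAf+AOAAAAAAAAAAAABgAfAAAAAAAAAAAAAAA/gAAAAAAAAAAAAAB/wAAAAAAAAAAAAAB/wAAAAAAAAAAAAAD/4AAAAAAAAAAAAAP/8AAAAAAAAAAAAAf/8AAAAAAAAAAAAB//+AAAAAAAAAAAAH//+AAAAAAAAAAAAf///AAAAAAAAAAAA////AAAAAAAAAAAA////gAAAAAAAAAAAf///gAAAAAAAAAAAP///gAAAAAAAAAAAH///wAAAAAAAAAAAH///wAAAAAAAAAAAD///wAAAAAAAAAAAB///4AAAAAAAAAAAA///4AAAAAAAAAAAAf//4AAAAAAAAAAAAf//4AAAAAAAAAAAAP//8AAAAAAAAAAAAH//8AAAAAAAAAAAAD//8AAAAAAAAAAAAB//8AAAAAAAAAAAAA//8AAAAAAAAAAAAA//+AAAAAAAAAAAAAf/+AAAAAAAAAAAAAP/+AAAAAAAAAAAAAH/+AAAAAAAAAAAAAH/+AAAAAAAAAAAAAD/+AAAAAAAAAAAAAB/+AAAAAAAAAAAAAA/+AAAAAAAAAAAAAA/+AAAAAAAAAAAAAAf+AAAAAAAAAAAAAAP8AAAAAAAAAAAAAAH8AAAAAAAAAAAAAAD4AAAAAAAAAAAAAAAAAAAAAAAAAAAAAAAAAAAAAAAAAAAAAAAAAAAAAAAAAAAAAAAAAAAAAAAAAAAAAAAAAAAAAAAAAAAAAAAAAAAAAAAAAAAAAAAAAAAAAAAAAAAAAAAAAAAAAAAAAAAAAAAAAAAAAAAAAAAAAAAAAAAAAAAAAAAAAAAAAAAAAAAAAAAAAAAAAAAAAAAAAAAAAAAAAAAAAAAAAAAAAAAAAAAAAAAAAAAAAAAAAAAAAAAAAAAAAAAAAAAAAAAAAAAAAAAAAAAAAAAAAAAAAAAAAAAAAAAAAAAAAAAAAAAAAAAAAAAAAAAAAAAAAAAAAAAAAAAAAAAAAAAAAAAAAAAAAAAAAAAAAAAAAAAAAAAAAAAAAAAAAAAAAAAAAAAAAAAAAAAAAAAAAAAAAAAAAAAAAAAAAAAAAAAAAAAAAAAAAAAAAAAAAAAAAAAAAAAAAAAAAAAAAAAAAAAAAAAAAAAAAAAAAAAAAAAAAAAAAAAAAAAAAAAAAAAAAAAAAAAAAAAAAAAAAAAAAAAAA="/>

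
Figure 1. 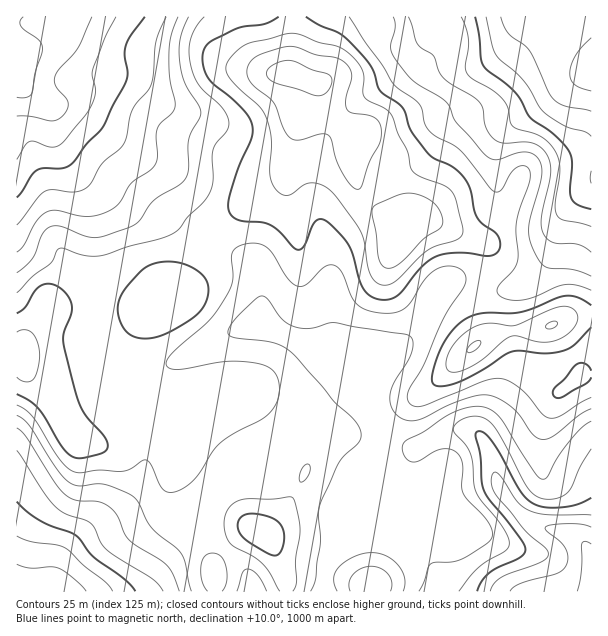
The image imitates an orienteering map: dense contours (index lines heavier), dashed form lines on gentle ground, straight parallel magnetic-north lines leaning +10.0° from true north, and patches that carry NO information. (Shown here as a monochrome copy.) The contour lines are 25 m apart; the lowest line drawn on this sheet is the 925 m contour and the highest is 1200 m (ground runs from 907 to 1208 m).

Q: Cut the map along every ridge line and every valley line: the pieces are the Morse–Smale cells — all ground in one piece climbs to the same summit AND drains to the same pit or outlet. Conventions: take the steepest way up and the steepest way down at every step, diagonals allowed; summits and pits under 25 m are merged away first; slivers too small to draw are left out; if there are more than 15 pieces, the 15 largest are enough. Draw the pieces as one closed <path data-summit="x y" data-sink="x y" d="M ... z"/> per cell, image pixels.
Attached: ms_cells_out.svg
<path data-summit="288 72" data-sink="591 71" d="M591 16l-298 0-1 35-4 21 29 10 2 2 3 20 4 6 32 27-4 10 0 23 4 18 11 16 27 20 2 10 13-12 18-2 51 21 6 5 1 12-7 29 11 3 16 0 20-6 14-12 12-21 5-23 6-13 28-29z"/><path data-summit="288 72" data-sink="591 578" d="M314 80l-2 1 0 8-12 24-5 30-9 31-8 8-24 12-36 36-6 9 3 3 31 17 10 10 6 21-2 25 10 12-30 1-102 51-12 10 6 9 14-8 22 0 26 4 42-3 39 17 22 22 44-36 15-6 10 0 4 4 3-14-1-9 11-11 16-10 15-15 8-13 12-27 9-10 18-1 19 5 7-29-1-12-6-5-51-21-18 2-13 12-2-10-29-23-9-13-4-18 0-23 4-10-32-27-6-11-1-15z"/><path data-summit="288 72" data-sink="17 65" d="M291 16l-274 0-1 61 3 6 20 17 15 6 20 3 16 12 48 43 24 39 17 17 33 20 6-10 36-36 24-12 8-8 9-31 5-30 13-30-7-5-18-6 4-21z"/><path data-summit="474 347" data-sink="591 578" d="M461 282l-18 1-9 10-12 27-8 13-15 15-16 10-11 11 1 9-3 24 14 24 14 14 10 6 11 0 21-12 13-4 17 0 7 3 11 17 10 33 14 23 12 11 15 9 25 6 14 6 10 10 3 8 1-181-10-1-17-35-11-14-17 5-39 2-16 8 0-14-4-14 2-24z"/><path data-summit="288 72" data-sink="17 591" d="M168 390l-22 0-14 9 19 17-5 13 0 26-6 28-8 15-13 13-35 23-16 15-10 18-4 17 0 8 75 0 6-3 10-10 11-19 22-32 67-66 31-14 20-17-21-23-39-17-42 3z"/><path data-summit="288 72" data-sink="591 578" d="M470 430l-23 2-28 14-4 4-11 24-20 21-6 21 46 39 28 37 139 0 1-35-4-9-10-10-9-4-30-8-15-9-22-25-18-51-7-8z"/><path data-summit="23 354" data-sink="17 591" d="M21 354l-5 0 0 237 37 1 5-25 10-18 16-15 35-23 19-22 7-21 1-39 5-13-16-14-4-2-36 36-11 4-9-1-8-10-17-30-24-27z"/><path data-summit="177 302" data-sink="17 65" d="M48 103l-2 1 6 9 4 31 22 36 7 20 0 28-11 24-1 11 17 30 1 13 11 2 59 0 18-7 9-22 24-39-33-20-17-17-24-39-30-28-34-27-20-3z"/><path data-summit="261 533" data-sink="591 578" d="M366 388l-10 0-15 6-45 37 6 6 8 13 0 11-22 45-16 21-8 7 7 8 6 12 7 22 3 16 38-1 0-16 6-17 27-39 42-39 18-33-10-1-6-2-18-18-14-24 0-9z"/><path data-summit="23 354" data-sink="17 65" d="M17 78l-1 275 5 1 4-13 15-18 8-16 42 0 1-10-18-34 0-6 9-20 4-18-1-19-5-14-24-42-6-36-20-14-11-11z"/><path data-summit="177 302" data-sink="591 578" d="M213 241l-5 5-20 33-9 22-18 7-70 0-3 25 2 12 14 27 13 13 9 3 12-9 102-51 30-1-10-12 2-25-6-21-14-13z"/><path data-summit="261 533" data-sink="17 591" d="M297 432l-4 1-17 15-31 14-67 66-22 32-11 19-10 10-5 2 85 1-1-26 4-9 27-25 22 0 11-13 20-31 12-27 0-11z"/><path data-summit="23 354" data-sink="591 578" d="M90 307l-42 0-8 16-15 18-3 9 4 22 24 27 20 35 5 5 6 1 14-4 37-37-6-10-9-4-13-13-14-27-2-12 3-13z"/><path data-summit="474 347" data-sink="591 71" d="M591 187l-27 28-6 13-5 23-12 21-10 10-7 4-17 4-27-2-2 24 4 14 0 14 16-8 39-2 32-12 23-3z"/><path data-summit="371 585" data-sink="591 578" d="M381 498l-23 21-27 39-6 17 0 16 125 1-26-37-46-39z"/>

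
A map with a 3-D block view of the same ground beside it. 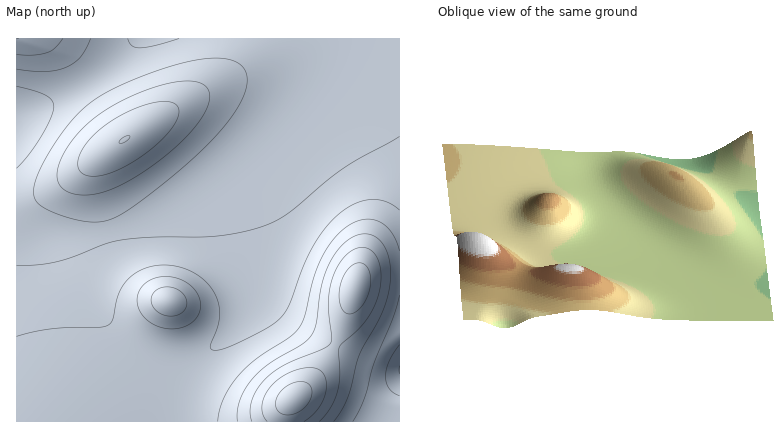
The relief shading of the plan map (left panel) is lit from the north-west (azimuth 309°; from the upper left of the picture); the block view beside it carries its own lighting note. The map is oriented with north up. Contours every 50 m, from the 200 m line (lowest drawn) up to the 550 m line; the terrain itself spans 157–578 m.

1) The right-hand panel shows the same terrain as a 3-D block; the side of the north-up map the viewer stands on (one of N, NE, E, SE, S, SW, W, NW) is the E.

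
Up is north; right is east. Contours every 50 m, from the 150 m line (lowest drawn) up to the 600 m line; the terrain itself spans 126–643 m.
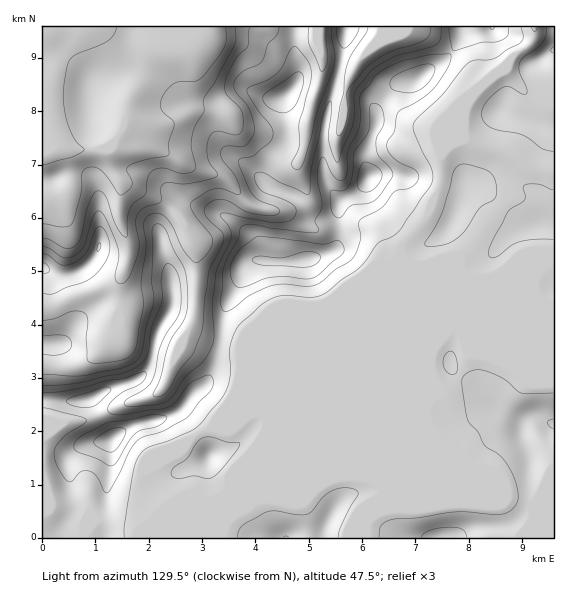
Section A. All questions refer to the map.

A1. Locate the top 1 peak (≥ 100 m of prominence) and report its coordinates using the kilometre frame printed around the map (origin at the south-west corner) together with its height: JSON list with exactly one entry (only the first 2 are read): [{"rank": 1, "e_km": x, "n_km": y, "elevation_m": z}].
[{"rank": 1, "e_km": 6.11, "n_km": 6.76, "elevation_m": 643}]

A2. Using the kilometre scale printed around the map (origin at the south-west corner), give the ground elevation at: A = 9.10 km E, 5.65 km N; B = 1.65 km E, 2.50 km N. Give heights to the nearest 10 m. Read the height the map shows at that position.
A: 450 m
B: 440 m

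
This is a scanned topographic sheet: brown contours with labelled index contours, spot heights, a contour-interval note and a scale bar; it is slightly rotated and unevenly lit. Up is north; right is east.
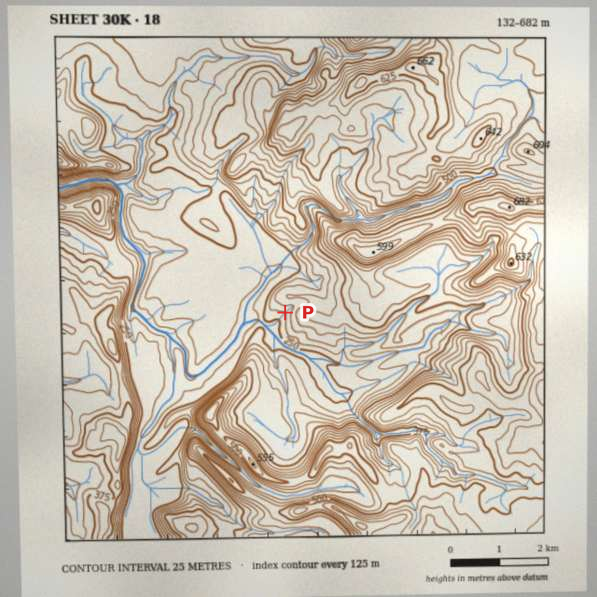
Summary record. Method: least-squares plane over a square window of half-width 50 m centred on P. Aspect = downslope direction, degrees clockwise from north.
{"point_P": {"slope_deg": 8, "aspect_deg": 231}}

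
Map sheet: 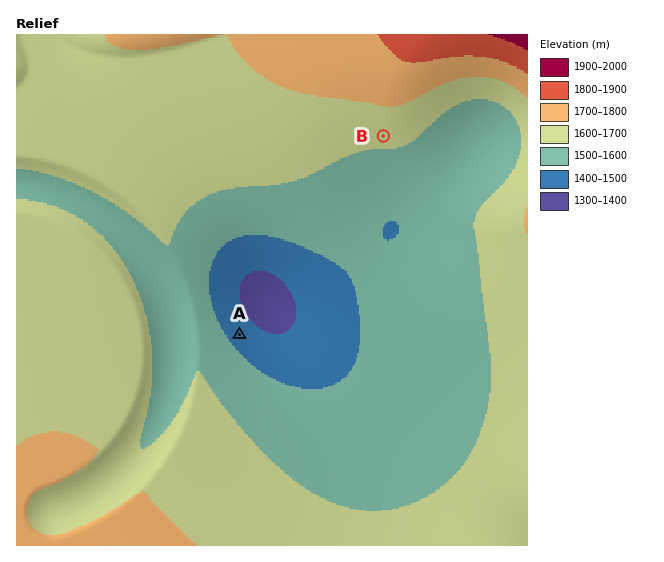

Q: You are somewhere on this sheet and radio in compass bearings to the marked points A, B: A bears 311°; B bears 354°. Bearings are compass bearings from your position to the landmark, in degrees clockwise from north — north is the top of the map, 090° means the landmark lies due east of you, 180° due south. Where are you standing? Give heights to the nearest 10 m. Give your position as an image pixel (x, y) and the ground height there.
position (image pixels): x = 421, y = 492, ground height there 1590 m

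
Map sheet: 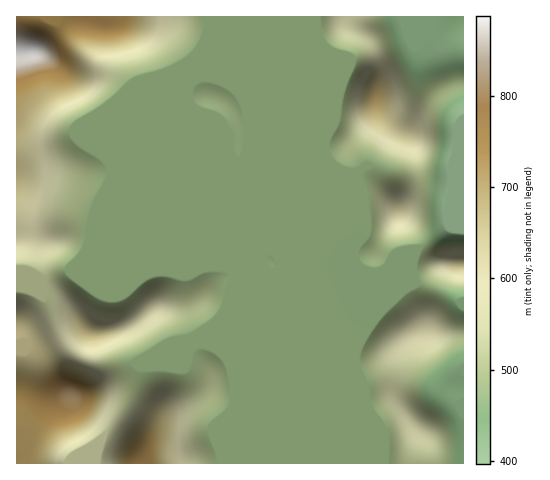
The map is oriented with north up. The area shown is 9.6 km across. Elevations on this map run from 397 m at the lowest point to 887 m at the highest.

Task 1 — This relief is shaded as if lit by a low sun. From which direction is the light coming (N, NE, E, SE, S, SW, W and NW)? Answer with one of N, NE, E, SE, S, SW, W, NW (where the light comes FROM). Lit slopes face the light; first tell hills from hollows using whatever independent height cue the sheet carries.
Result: S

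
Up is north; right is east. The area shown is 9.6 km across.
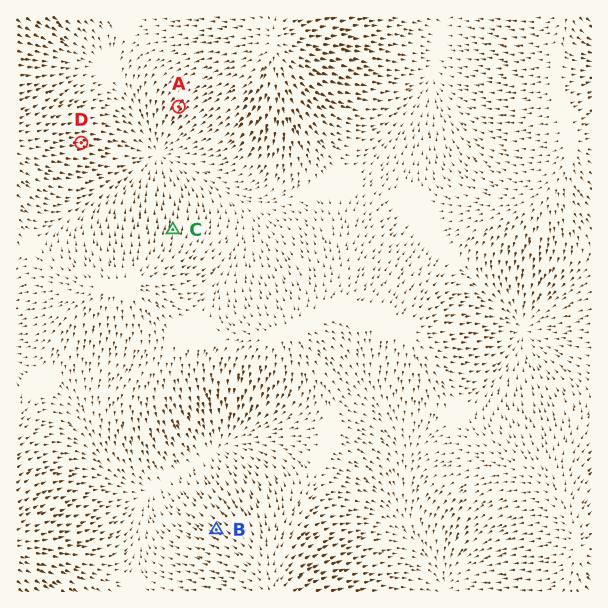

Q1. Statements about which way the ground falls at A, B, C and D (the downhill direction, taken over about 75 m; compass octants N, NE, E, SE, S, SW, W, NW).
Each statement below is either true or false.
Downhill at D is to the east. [true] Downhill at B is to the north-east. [false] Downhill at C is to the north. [true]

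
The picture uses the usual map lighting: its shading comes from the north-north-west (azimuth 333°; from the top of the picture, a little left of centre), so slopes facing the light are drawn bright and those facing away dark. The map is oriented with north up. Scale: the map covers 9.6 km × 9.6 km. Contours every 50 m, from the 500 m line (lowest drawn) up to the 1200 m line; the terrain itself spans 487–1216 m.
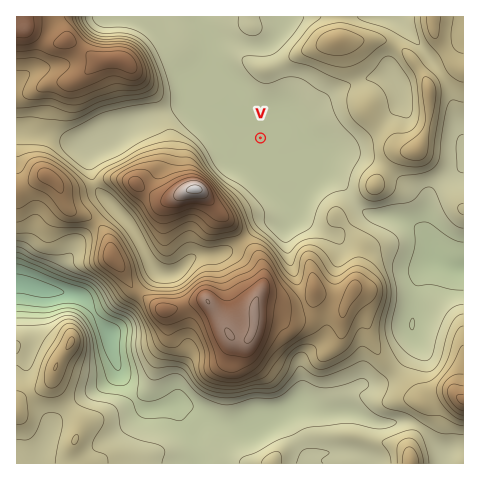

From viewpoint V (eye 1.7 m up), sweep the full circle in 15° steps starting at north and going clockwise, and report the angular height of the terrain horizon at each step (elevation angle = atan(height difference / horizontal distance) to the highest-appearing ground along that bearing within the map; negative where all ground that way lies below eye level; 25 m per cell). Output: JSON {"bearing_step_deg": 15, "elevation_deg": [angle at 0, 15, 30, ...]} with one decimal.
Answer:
{"bearing_step_deg": 15, "elevation_deg": [2.6, 2.2, 4.4, 4.2, 2.5, 3.4, 3.4, 2.6, 1.9, 2.4, 4.4, 4.5, 8.4, 8.8, 13.5, 17.1, 14.6, 8.3, 3.7, 4.9, 7.3, 0.3, 0.2, 1.0]}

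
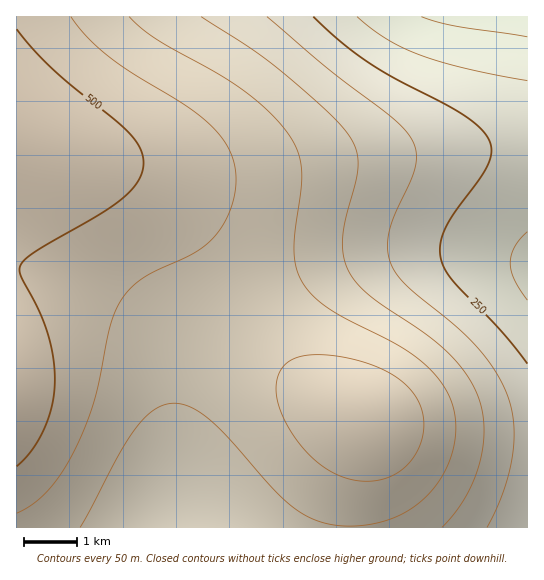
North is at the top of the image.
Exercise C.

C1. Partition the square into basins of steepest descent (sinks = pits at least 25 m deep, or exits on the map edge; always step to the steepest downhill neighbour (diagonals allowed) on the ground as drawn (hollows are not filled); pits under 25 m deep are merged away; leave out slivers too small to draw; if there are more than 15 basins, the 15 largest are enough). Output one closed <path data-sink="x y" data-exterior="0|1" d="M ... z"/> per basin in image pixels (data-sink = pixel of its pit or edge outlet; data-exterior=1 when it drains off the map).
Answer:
<path data-sink="179 511" data-exterior="0" d="M17 143l-1 384 333 1 2-27 13-70 0-13-31-15-19-12-43-38-38-44-57-88-30-32-20-13-17-8z"/><path data-sink="527 17" data-exterior="1" d="M527 16l-510 0-1 126 11 5 48 10 118 18 37 0 124-16 173-12z"/><path data-sink="527 267" data-exterior="1" d="M527 147l-173 12-124 16-52-2-104-17-6 1 41 11 17 8 20 13 34 37 40 64 36 47 39 39 31 23 43 21 24 7 52 6 82 3z"/>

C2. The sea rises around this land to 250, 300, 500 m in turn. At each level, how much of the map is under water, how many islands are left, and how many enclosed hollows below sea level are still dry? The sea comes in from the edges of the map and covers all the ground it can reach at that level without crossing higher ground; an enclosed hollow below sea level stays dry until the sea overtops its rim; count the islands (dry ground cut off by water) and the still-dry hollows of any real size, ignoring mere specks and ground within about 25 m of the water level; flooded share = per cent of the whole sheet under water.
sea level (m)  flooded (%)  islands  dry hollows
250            11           0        0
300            20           0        0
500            92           0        0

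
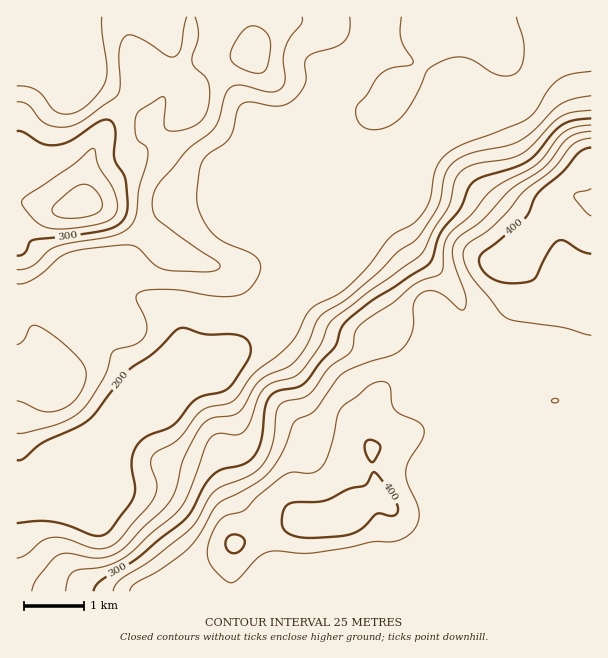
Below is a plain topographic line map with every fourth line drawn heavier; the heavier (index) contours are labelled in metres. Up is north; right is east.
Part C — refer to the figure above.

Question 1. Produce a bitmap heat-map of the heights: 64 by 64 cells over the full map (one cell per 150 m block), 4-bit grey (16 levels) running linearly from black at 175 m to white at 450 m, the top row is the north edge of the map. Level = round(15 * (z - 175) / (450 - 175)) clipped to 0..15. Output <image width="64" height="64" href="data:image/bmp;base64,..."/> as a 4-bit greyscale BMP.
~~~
<image width="64" height="64" href="data:image/bmp;base64,Qk12CAAAAAAAAHYAAAAoAAAAQAAAAEAAAAABAAQAAAAAAAAIAAATCwAAEwsAABAAAAAAAAAAAAAAABEREQAiIiIAMzMzAERERABVVVUAZmZmAHd3dwCIiIgAmZmZAKqqqgC7u7sAzMzMAN3d3QDu7u4A////AERFVWZ3iZqqq7u7u7qqqqqqqqqqqqqqqqqqqqqqqqqqREVVZmd4maqqu7u7u6qqqqqqqqqqqqqqqqqqqqqqqqozRFVVZmeImaqqu7u7qqqqqqqqqqqqqqqqqqqqqqqqqjM0RVVEVWeJmqq7vMy6qqqqqqqqqqqqqqqqqqqqqqqqMzNEQzM0VniJmqvMzLu7u7u7uqqqqqqqqqqqqqqqqqoiMzMyIiNFZ4iZq8zMzMzMzMzLu7u6qqqqqqqqqqqqqiIiIiIRIjRWd4mrzMzMzMzd3czMu7u6qqqqqqqqqqqqEiIhERESI0VmeJq8zMzM3d3d3czMzLqqqqqqqqqqqqoREREAAREjNFVniau7vMzd3d3d3MzMuqqqqqqqqqqqqgAAAAAAERIzRWeJqqu8zMzd3d3czMy6qqqqqqqqqqqqAAAAAAABEiM0VniZqrvMzMzM3czMy7qqqqqqqqqqqqoAAAAAAAESIzRWeImZq7zMzMzMzMzLqqqqqqqqqqqqqhAAAAAAABIjNEVneIiau7u7vMzMzMuqqqqqqqqqqqqqEQAAAAAAEiM0RWZ3d4mqu7u7zMzMu6qqqqqqqqqqqqoRAAAAAAASIzRFVmZ3eJqru7vMzMzLqqqqqqqqqqqqqiEQAAAAABIjM0VWZmZ3maqru8zMzMu6qqqqqqqqqqqqIiEQAAAAESIjNFZmZmeJqqq7zMzMzLuqqqqqqqqqqqozIiEQAAABEiI0VVVWZ4mqqru8zMzMu6qqqqqqqqqqqjMzMiEQAAARESNFVVVniZqqq7zMzMu7qqqqqqqqqqqqNERDMhEAAAAREjRERWeJmaqrvMzLu7qqqqqqqqqqqqpERERDIRAAAAESIzNEV4iZmqu7u7u6qqqqqqqqqru7qkRVVUMyEQAAABEiIjRWeIiJqru7u7qqqqqqqqqqu7uqVVVVVDIhEAAAARERI0Vnd4maq7u7uqqqqqqqqqqruqpVVVVUQyEQAAAAABEiNFVmeJqqu7u6qqqqqqqqqqqqqlVVVVRDIhEQAAAAARIzRFVniZqqqqqqqqqqqqqqqqqqVVVVREMyIREAAAAAESIzRVd4mZqqqqqqqqqqqqqqqqpEVVREMzMiIRAAAAARIiM0VneImZmqqqqqqqqqqqqqqkREREMzMzMiEREREREiIjNFZ4iZmZqqqqqqqqqqqqqqREREMzMzMzIhERERESIiI0VneJmZmaqqqqqqqqqqqrtEREMzMzMzMiIRIiIiIiIjNFZ4iZmZqqqqqqq7u7u7u0REMzMzMzMyIiIiIiIiIiI0VWeIiZmqqqqqq7u7u8zMREMzMzMzMyIiIiIiIiIiIjNEVniImaqqqqq7u7zMzMxEMzMzMzMzIiIiIzMzIiIiIjNFZ3iJqqqZqru8zMzMzEQzMzMzMzMzMzMzMzMyIiIiIjRWZ4iZmZmrvMzMzMzMREMzMzMzMzMzM0RDMzIiIiIiI0RWd4iZmqvMzMzMzMxVRDMzMzMzRERERERDMyIiIiIiNEVmd4iavM3d3MzMzGZVQzMzMzREREREREMzIiIiIiIjRFVneJrM3d3dzMzMd2VUQzMzRERFREREMzIiIiIiIiI0RVZ4q8zd3d3MzMx3ZmVVRERERERERDMyIiIiIiIiIjNEVXiavMzd3dzMzXd3d3ZmVVREREQzMiIiIiIiIiIiIzNFaJqrvM3d3Mzdd4iIiId2ZUREQzMiIiIiIiIiIiIiIzRXiZq7zN3d3d2ImZmZmYdlRERDMiIiIiIiIiIiIiIiM1Z4iau8zd3d3oiZqqqpmHVERDMyIiIiIiIiIiIiIiIjRWeJmrvM3d3uiJmaqqqYdVRDMzIiIiIiIiIiIiIiIiI1Z3iZq8zd3u6IiZmqqZh2VEQzMiIiIiIiIiIiIiIiIjRWeImavM3e7oiImZmZh3ZURDMyIiIiIiIiIiIiIiIiNFZ3eImrzN3ueIiImZiHZlVEQzIiIiIiIiIiIiIiIiI0VmZ3eImrzd13eIiIiHdmVVRDMiIiIiIiIiIiIiIiIiNFVmZmeJq83Xd3d4iIdmZVVEQzIiIiIiIiIiIiIiIiIzRFVVVniazNd3d3eIh2ZlVVVEMyIiIiIiIiIiIiIiIiIzRERFZ4q8x3dmZ3iHZlVVVVRDMiIiIiIiIiIiIiIiIiIzM0RWeaq3ZmZmZ3dmVVVmVUQzIiIiIiIiIzMyIiIiIiIzM0VniZZmVVVWd2ZVVWZmVDMiIiIiIiIzMzMiIiIiIiIjNFZndmVEREVmZlVVZmZUMyIiIiIiIjMzMzIiIiIiIiIzRVVVVUQzRFVmZlVmZlVDMzMzIiIiMzMzMyIiIiIiIiM0REVUQzM0RVZmZWZmVUQ0REMyIiIzMzMzIiIiIiIiIzNEREQzMzNFVmZmZmZVREVVRDMiIiIzMzMyIiIiIiIiMzMzMzMzM0RWdmZmZVVVVVVEMyIiIjMzMzIiIiIzMiIjMzMzMzMzRFZ2ZmZVVVVmZUQzIiIiIjMzMzIiMzMzIiIiIzMzMzNFZmZmVVVVVmZlRDMyIiIiIzMzMzMzQzMiIiIjMzMzM0VWZlVVVVVWZmVEMzMzIiIjMzMzM0REMyIiIiMzMzMzRVZlVVVlVVVmZVRDMzMiIiMzREREREMzIiIiIzMzMzNFVVVVVWVVVVZVVERDMzIiIzREREREQzMiEiIjMzMzM0VVVVVVVVVVVVVEREQzMiIjNEREREQzMiISIi"/>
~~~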